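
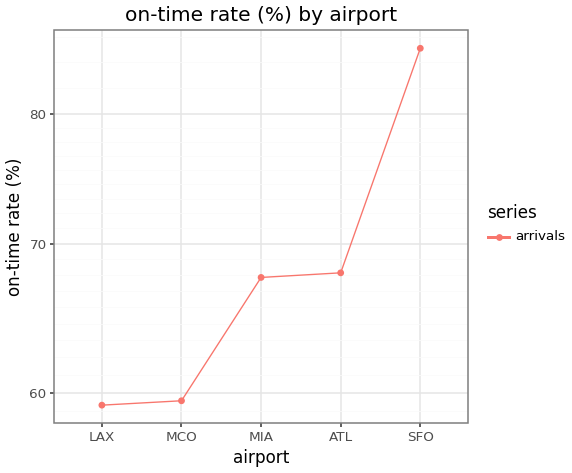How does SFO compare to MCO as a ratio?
SFO ≈ 85, MCO ≈ 60; 85/60 ≈ 1.42.

≈ 1.42×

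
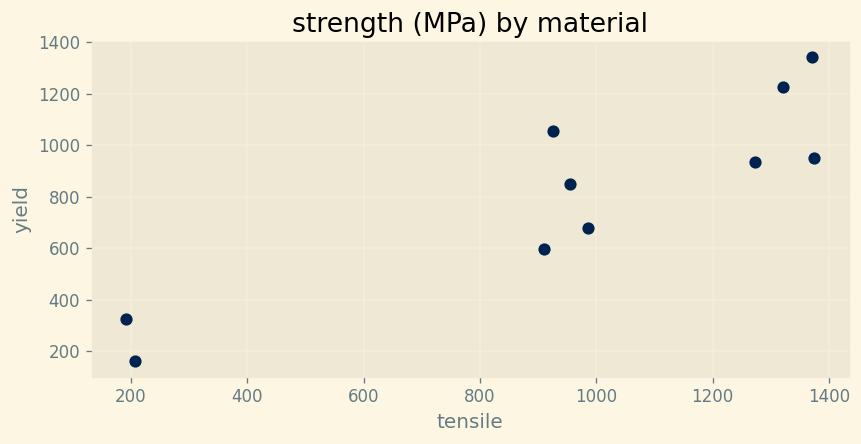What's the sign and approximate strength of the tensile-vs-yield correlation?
positive, strong

Points are positively correlated; strong (|r| ≈ 0.9).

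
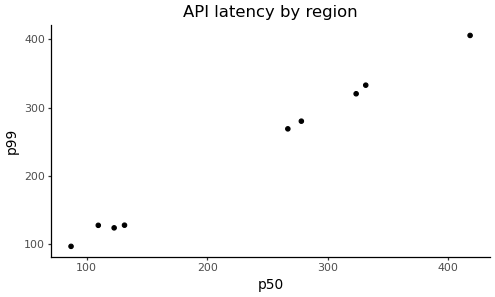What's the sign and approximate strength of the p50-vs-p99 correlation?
Points are positively correlated; strong (|r| ≈ 1.0).

positive, strong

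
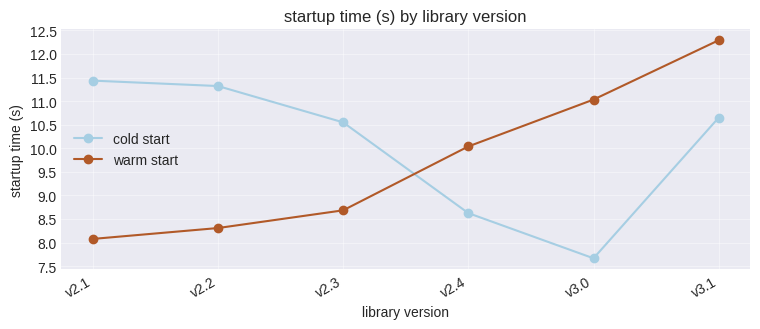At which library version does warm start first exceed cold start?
v2.3: warm start ≈ 8.5 vs cold start ≈ 10.5 (not yet); v2.4: warm start ≈ 10.0 vs cold start ≈ 8.5 (first crossover).

v2.4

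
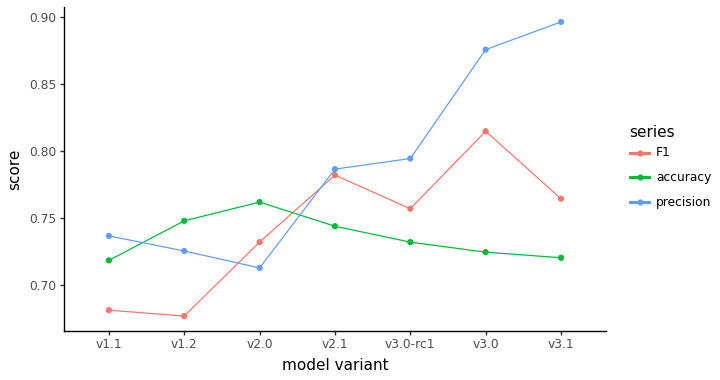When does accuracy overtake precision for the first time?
v1.2

v1.1: accuracy ≈ 0.72 vs precision ≈ 0.74 (not yet); v1.2: accuracy ≈ 0.74 vs precision ≈ 0.72 (first crossover).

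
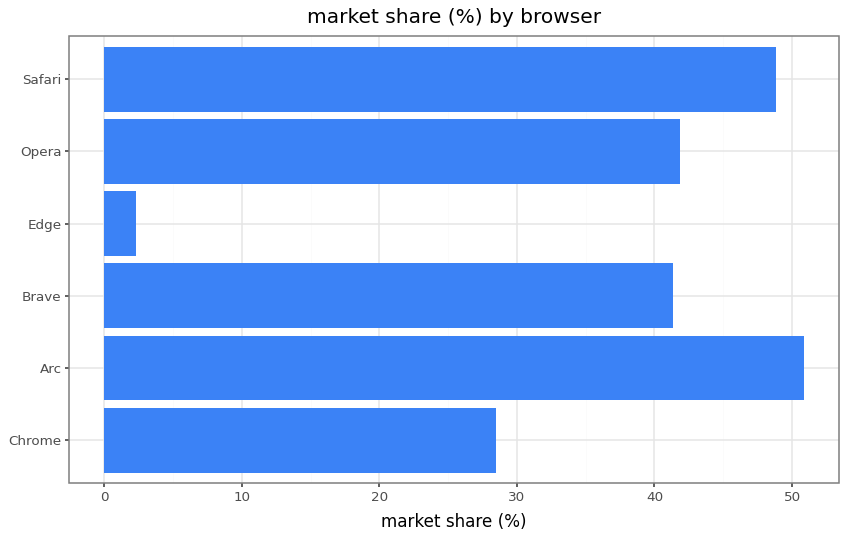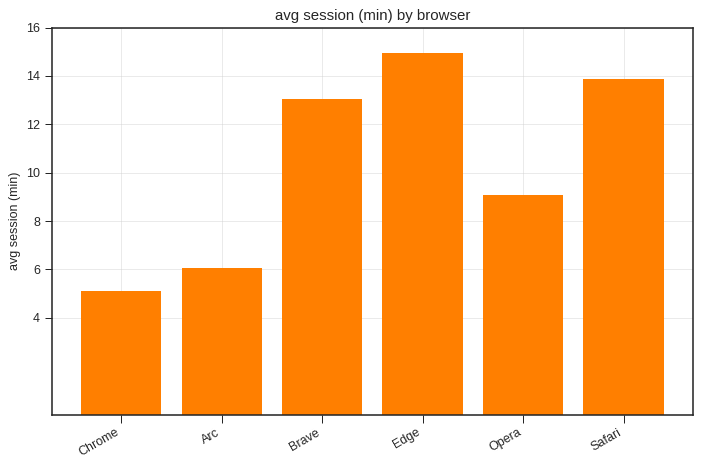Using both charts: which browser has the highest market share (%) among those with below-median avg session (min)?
Arc

Chart 2 median avg session (min) ≈ 12; below-median browsers: Chrome, Arc, Opera. Among those, Arc has the highest market share (%) (≈ 50).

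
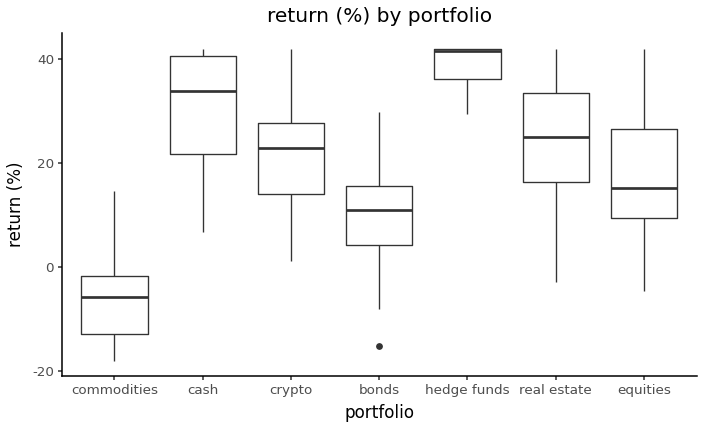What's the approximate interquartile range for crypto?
≈ 15

Q3 ≈ 30, Q1 ≈ 15; IQR ≈ 15.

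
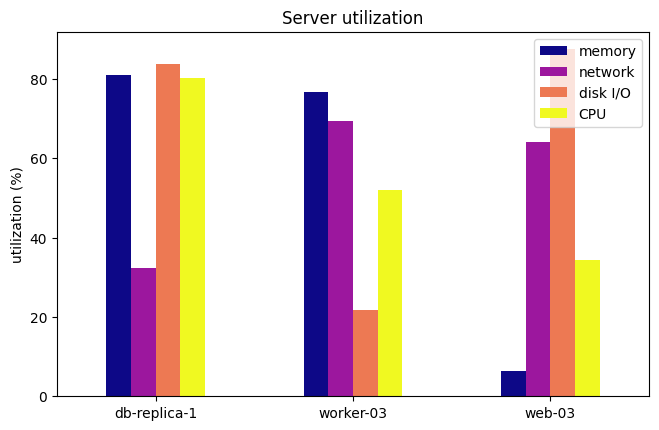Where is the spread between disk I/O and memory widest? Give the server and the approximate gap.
web-03: disk I/O ≈ 90, memory ≈ 10 → gap ≈ 80. Next-largest (worker-03) is only ≈ 60.

web-03, ≈ 80 %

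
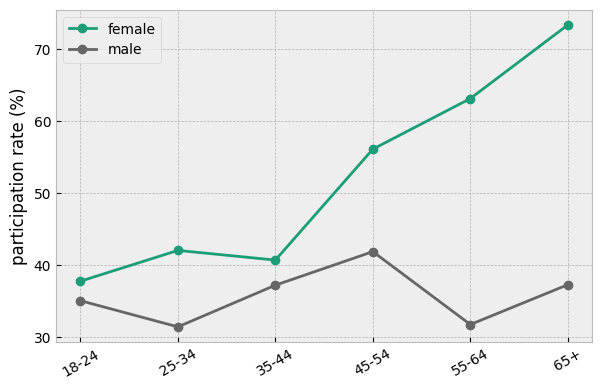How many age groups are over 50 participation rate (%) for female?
Above 50: 45-54, 55-64, 65+.

3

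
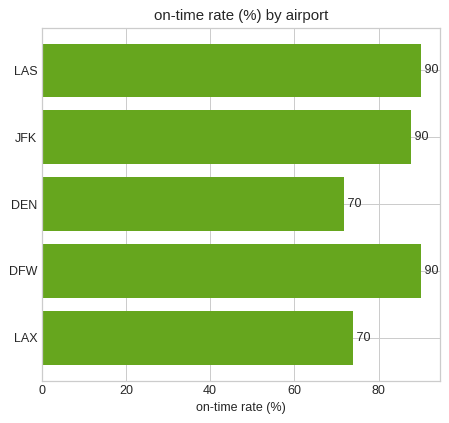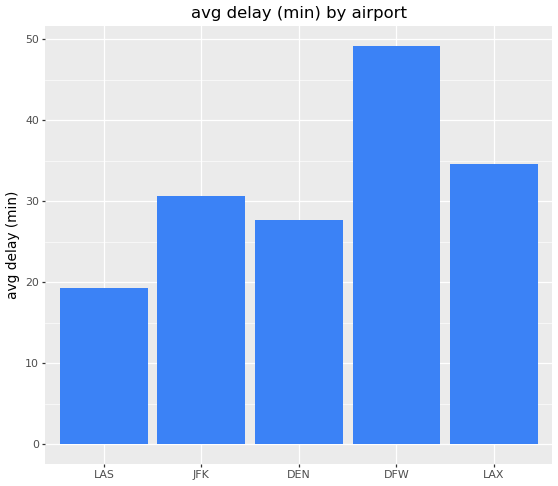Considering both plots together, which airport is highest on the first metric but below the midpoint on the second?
Chart 2 median avg delay (min) ≈ 30; below-median airports: LAS, DEN. Among those, LAS has the highest on-time rate (%) (≈ 90).

LAS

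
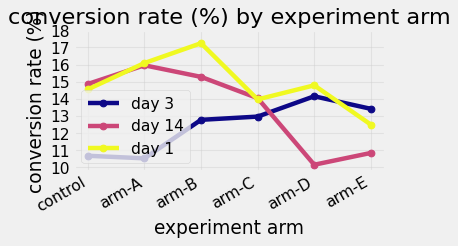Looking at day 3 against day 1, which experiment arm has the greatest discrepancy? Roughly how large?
arm-A: day 3 ≈ 11, day 1 ≈ 16 → gap ≈ 5. Next-largest (arm-B) is only ≈ 4.

arm-A, ≈ 5 %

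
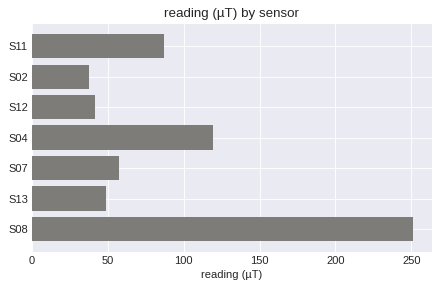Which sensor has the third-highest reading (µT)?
Top 4: S08 ≈ 250, S04 ≈ 125, S11 ≈ 75, S07 ≈ 50.

S11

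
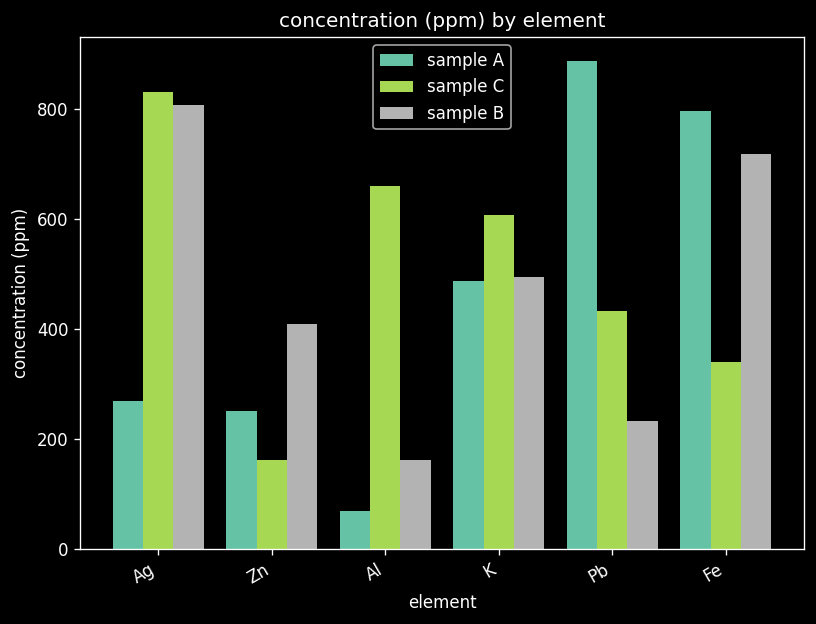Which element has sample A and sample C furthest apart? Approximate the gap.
Al, ≈ 600 ppm

Al: sample A ≈ 100, sample C ≈ 700 → gap ≈ 600. Next-largest (Ag) is only ≈ 500.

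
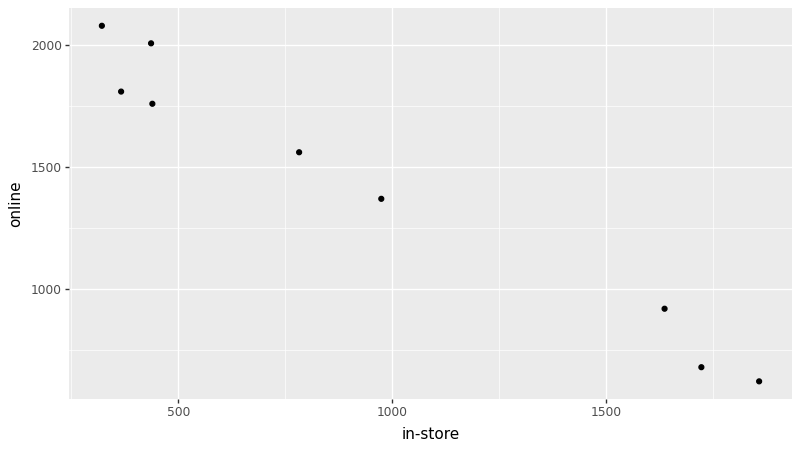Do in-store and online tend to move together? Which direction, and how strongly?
negative, strong

Points are negatively correlated; strong (|r| ≈ 1.0).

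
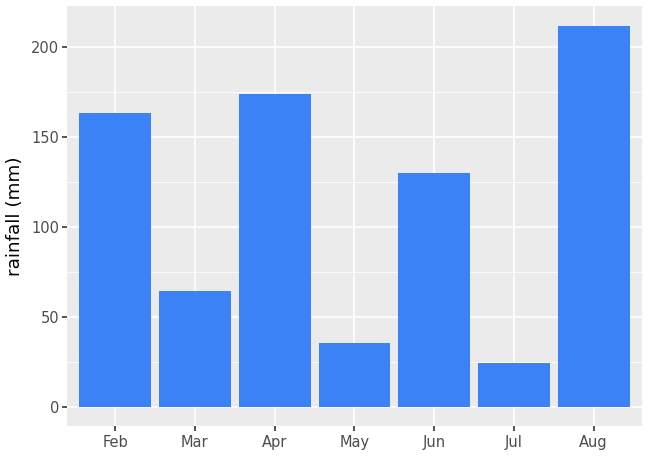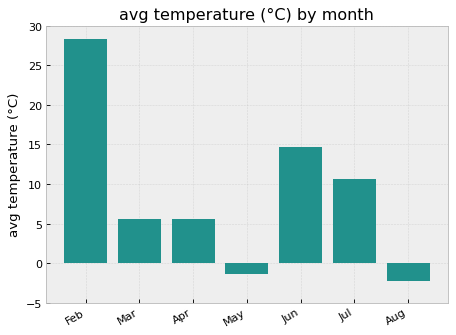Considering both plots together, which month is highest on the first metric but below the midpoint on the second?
Aug

Chart 2 median avg temperature (°C) ≈ 5; below-median months: Apr, May, Aug. Among those, Aug has the highest rainfall (mm) (≈ 220).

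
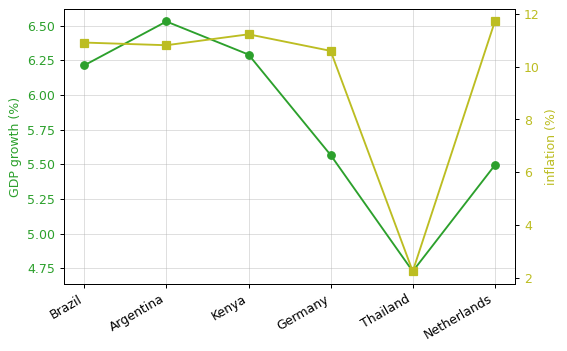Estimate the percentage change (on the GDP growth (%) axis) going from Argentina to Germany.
Argentina ≈ 6.6, Germany ≈ 5.6; (5.6 − 6.6) / 6.6 ≈ -15.2%.

≈ -15.2%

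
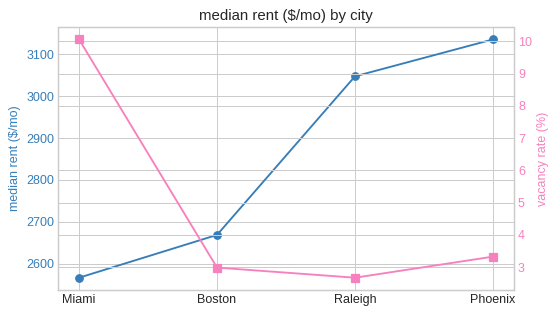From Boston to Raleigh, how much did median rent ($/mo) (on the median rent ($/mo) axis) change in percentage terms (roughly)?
≈ +15.1%

Boston ≈ 2650, Raleigh ≈ 3050; (3050 − 2650) / 2650 ≈ +15.1%.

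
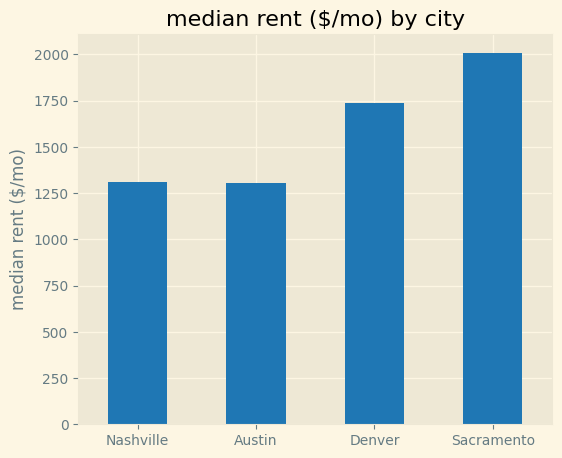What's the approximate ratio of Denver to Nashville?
≈ 1.29×

Denver ≈ 1800, Nashville ≈ 1400; 1800/1400 ≈ 1.29.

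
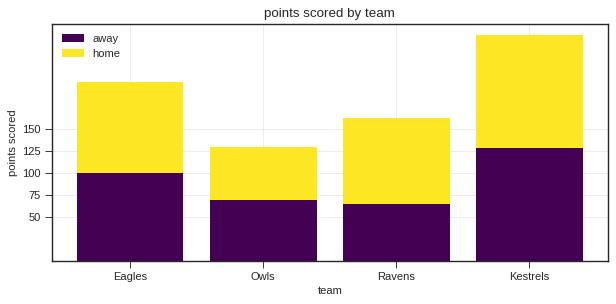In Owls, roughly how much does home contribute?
≈ 50

home top ≈ 125, bottom ≈ 75; segment ≈ 50.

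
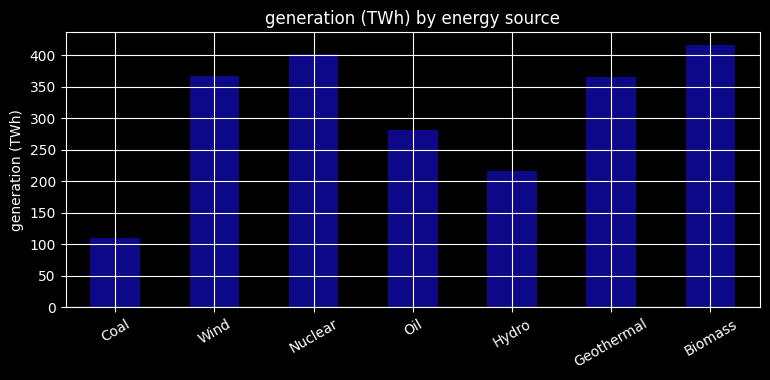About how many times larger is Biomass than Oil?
Biomass ≈ 400, Oil ≈ 300; 400/300 ≈ 1.33.

≈ 1.33×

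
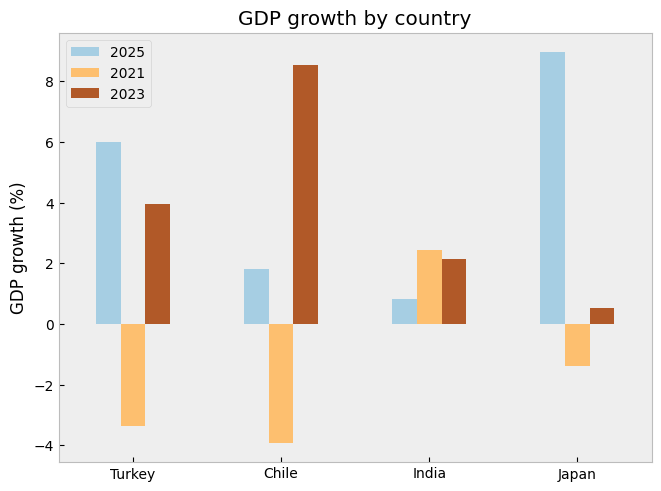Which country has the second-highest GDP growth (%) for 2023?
Turkey

Top 3 for 2023: Chile ≈ 8, Turkey ≈ 4, India ≈ 2.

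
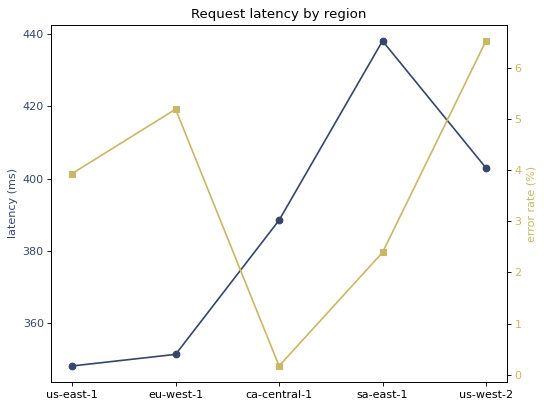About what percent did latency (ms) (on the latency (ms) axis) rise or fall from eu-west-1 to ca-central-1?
≈ +11.4%

eu-west-1 ≈ 350, ca-central-1 ≈ 390; (390 − 350) / 350 ≈ +11.4%.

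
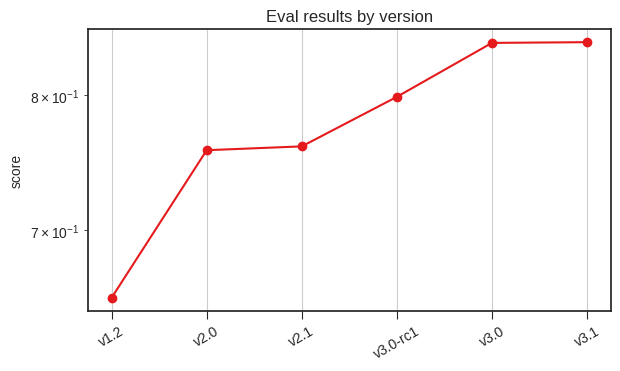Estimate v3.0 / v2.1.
≈ 1.11×

v3.0 ≈ 0.84, v2.1 ≈ 0.76; 0.84/0.76 ≈ 1.11.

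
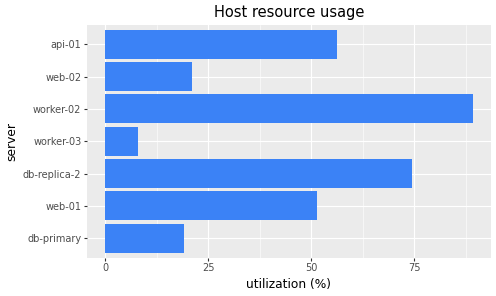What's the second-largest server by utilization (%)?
db-replica-2

Top 3: worker-02 ≈ 90, db-replica-2 ≈ 70, api-01 ≈ 60.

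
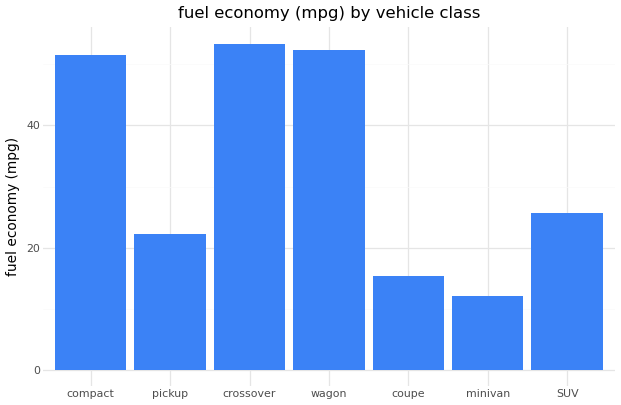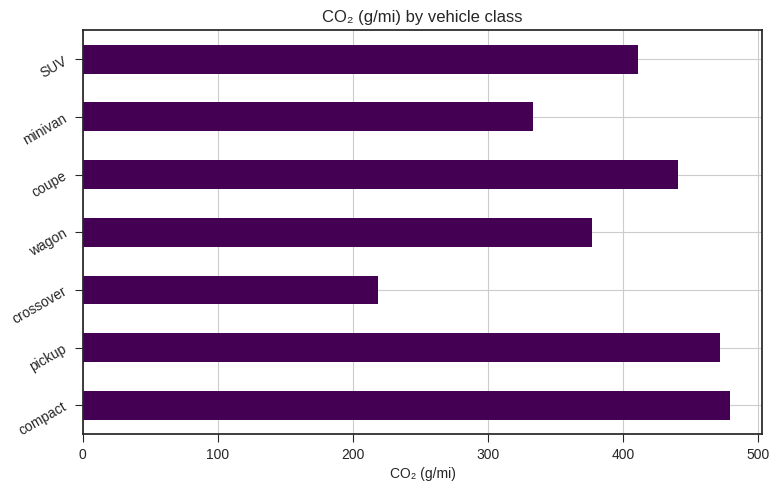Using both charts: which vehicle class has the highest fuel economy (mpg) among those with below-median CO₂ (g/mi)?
Chart 2 median CO₂ (g/mi) ≈ 400; below-median vehicle classes: crossover, wagon, minivan. Among those, crossover has the highest fuel economy (mpg) (≈ 55).

crossover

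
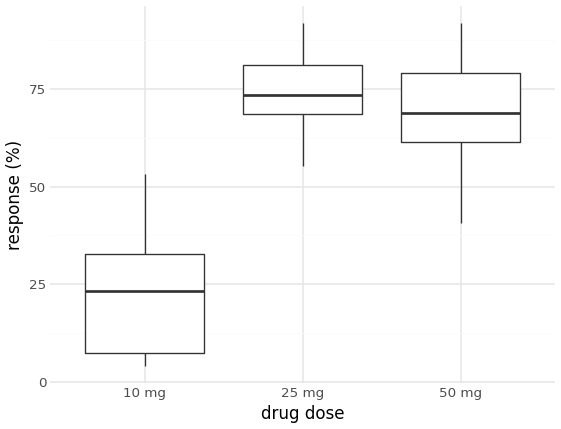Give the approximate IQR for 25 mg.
≈ 10

Q3 ≈ 80, Q1 ≈ 70; IQR ≈ 10.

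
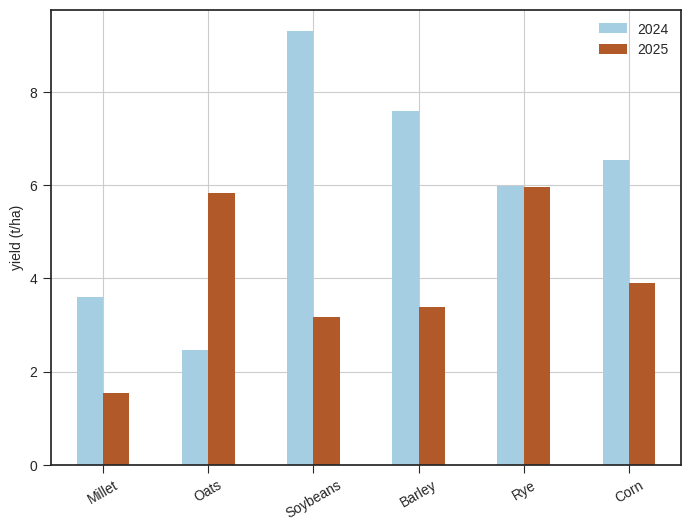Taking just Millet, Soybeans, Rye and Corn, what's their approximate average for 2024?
(4 + 9 + 6 + 7) / 4 ≈ 6.

≈ 6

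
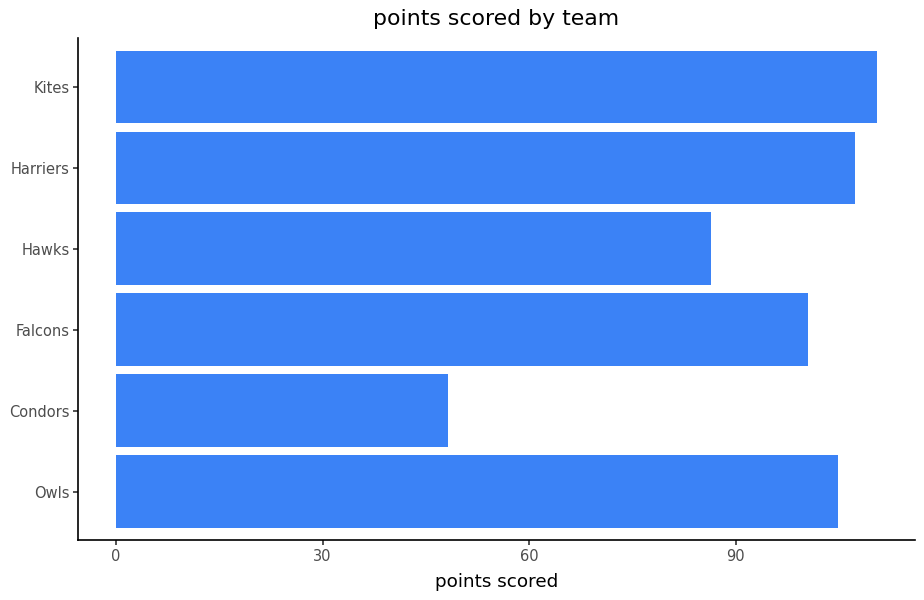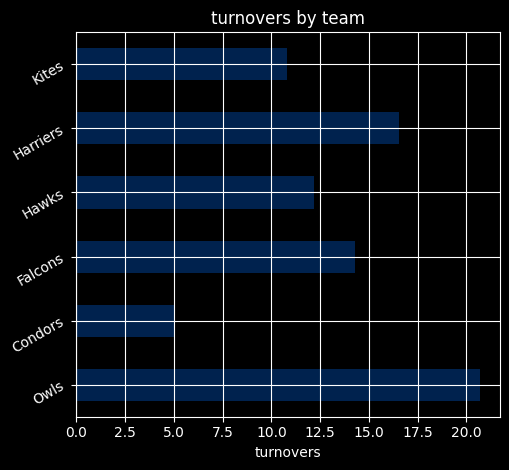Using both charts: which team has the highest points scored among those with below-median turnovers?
Kites

Chart 2 median turnovers ≈ 14; below-median teams: Condors, Hawks, Kites. Among those, Kites has the highest points scored (≈ 120).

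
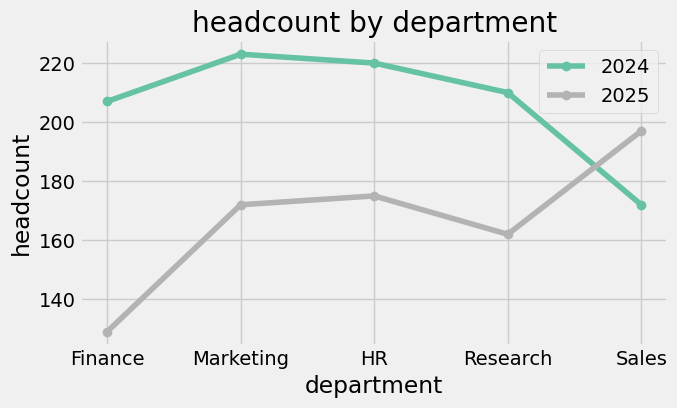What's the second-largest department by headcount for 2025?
Top 3 for 2025: Sales ≈ 200, HR ≈ 180, Marketing ≈ 170.

HR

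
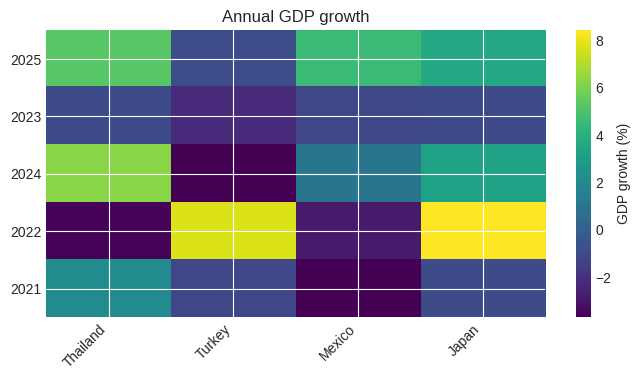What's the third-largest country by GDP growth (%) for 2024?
Mexico

Top 4 for 2024: Thailand ≈ 6, Japan ≈ 4, Mexico ≈ 0, Turkey ≈ -4.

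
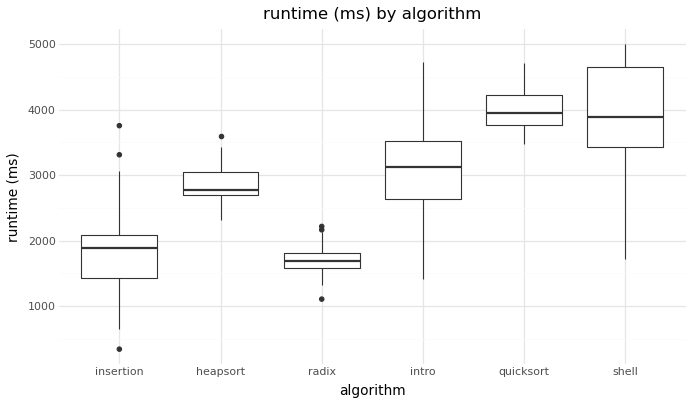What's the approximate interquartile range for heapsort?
≈ 400

Q3 ≈ 3000, Q1 ≈ 2600; IQR ≈ 400.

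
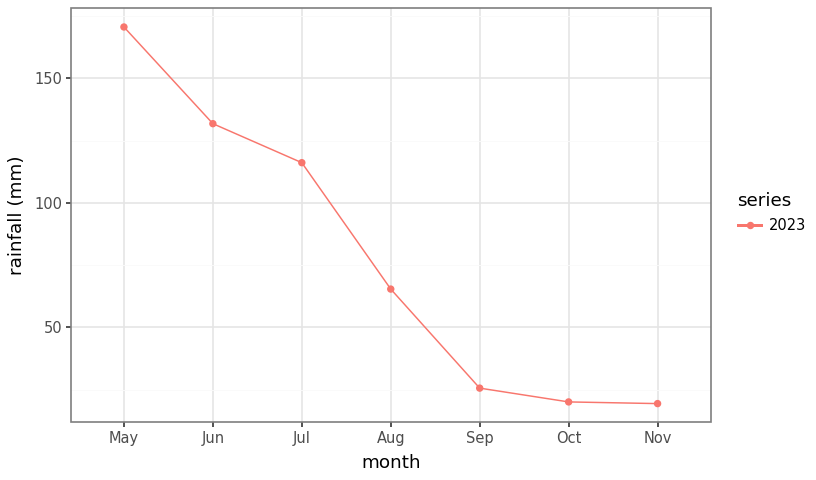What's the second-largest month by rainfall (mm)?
Jun

Top 3: May ≈ 180, Jun ≈ 140, Jul ≈ 120.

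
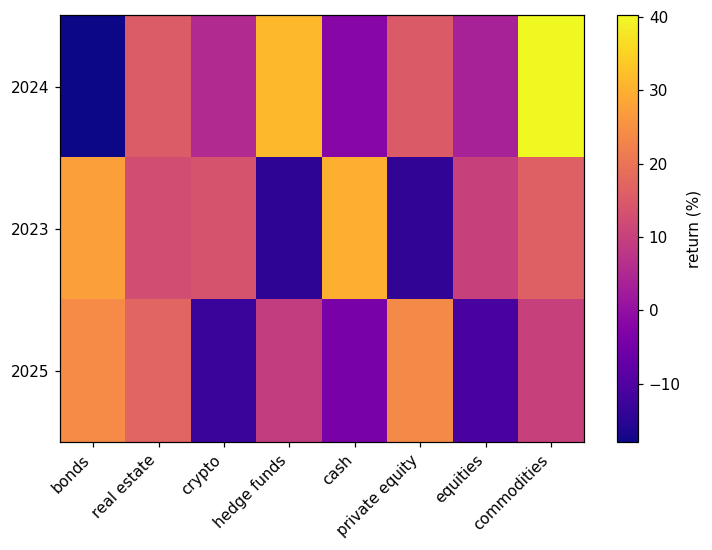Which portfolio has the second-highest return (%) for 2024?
hedge funds

Top 3 for 2024: commodities ≈ 40, hedge funds ≈ 30, real estate ≈ 15.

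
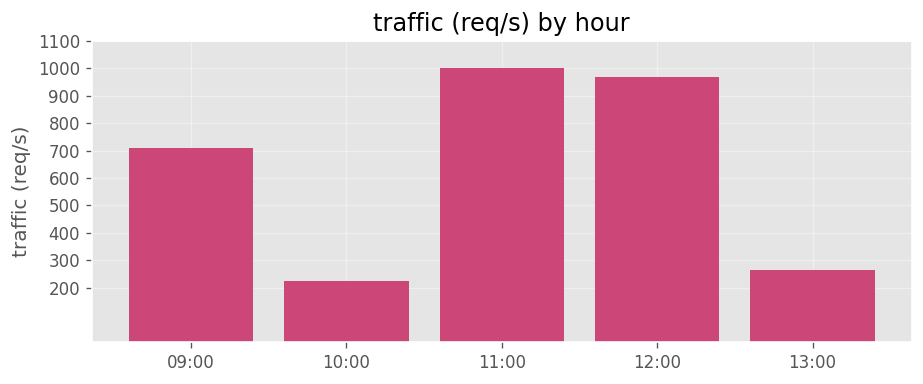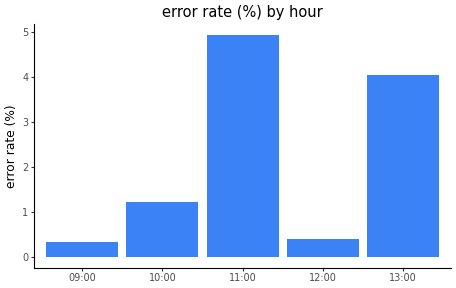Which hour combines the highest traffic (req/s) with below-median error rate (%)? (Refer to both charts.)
Chart 2 median error rate (%) ≈ 1; below-median hours: 09:00, 12:00. Among those, 12:00 has the highest traffic (req/s) (≈ 1000).

12:00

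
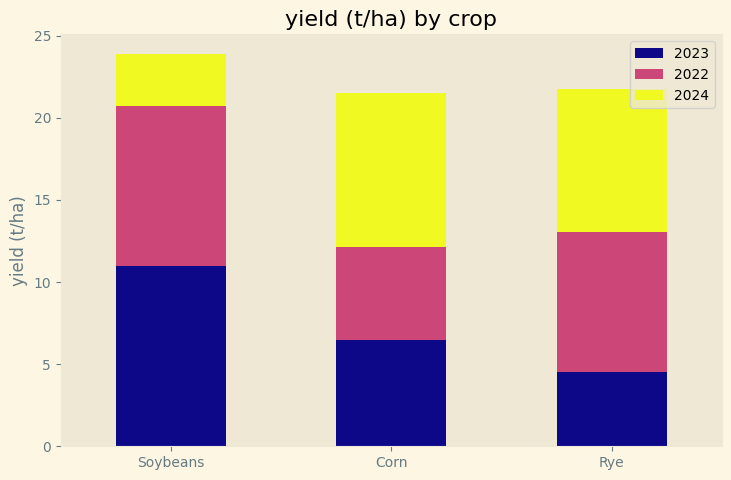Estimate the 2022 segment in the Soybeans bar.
≈ 10

2022 top ≈ 20, bottom ≈ 10; segment ≈ 10.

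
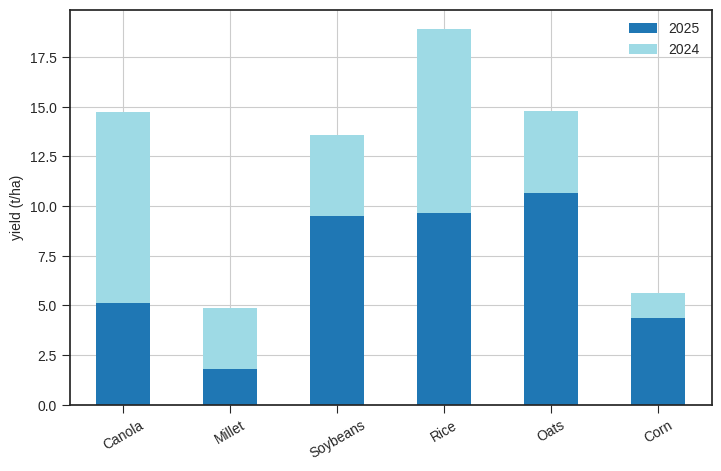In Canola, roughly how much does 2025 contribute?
≈ 6

2025 top ≈ 6, bottom ≈ 0; segment ≈ 6.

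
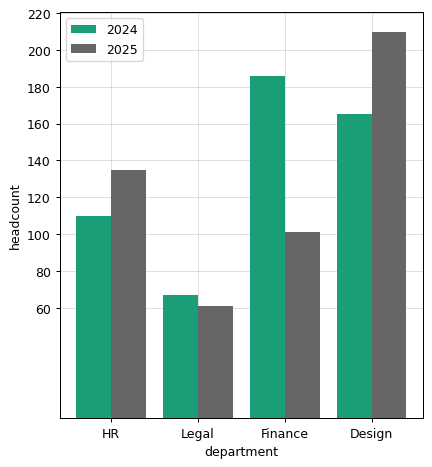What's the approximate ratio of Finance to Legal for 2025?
≈ 1.67×

Finance ≈ 100, Legal ≈ 60; 100/60 ≈ 1.67.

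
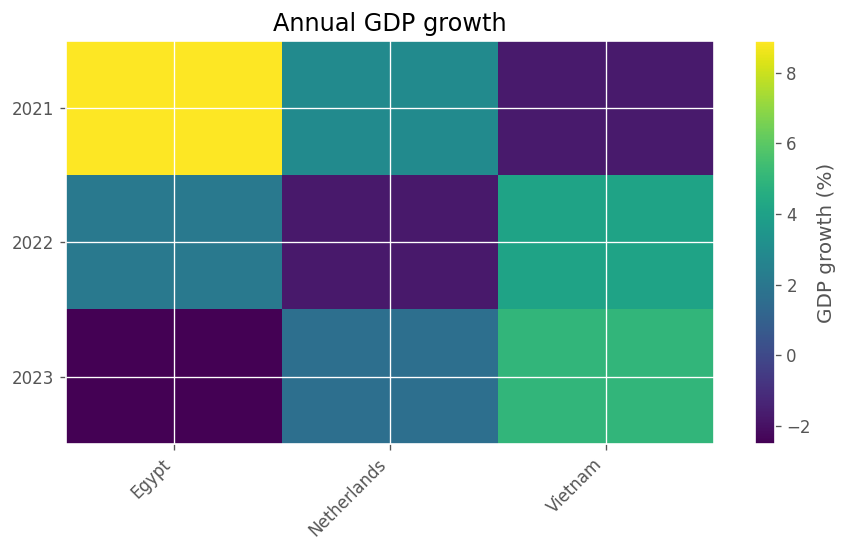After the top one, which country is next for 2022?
Top 3 for 2022: Vietnam ≈ 4, Egypt ≈ 2, Netherlands ≈ -2.

Egypt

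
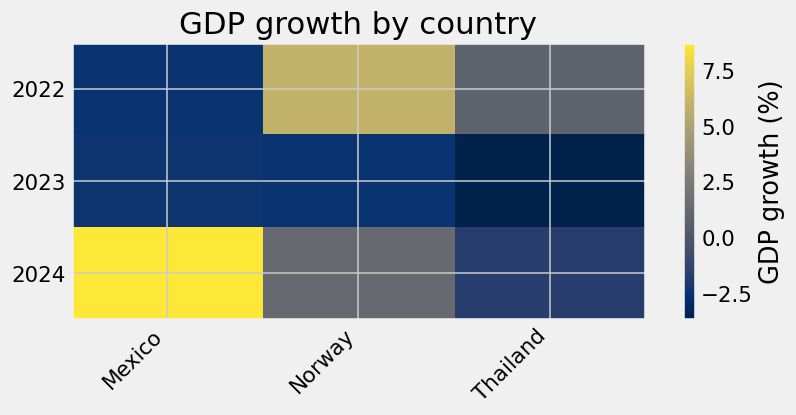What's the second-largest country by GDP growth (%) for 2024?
Top 3 for 2024: Mexico ≈ 8, Norway ≈ 2, Thailand ≈ -2.

Norway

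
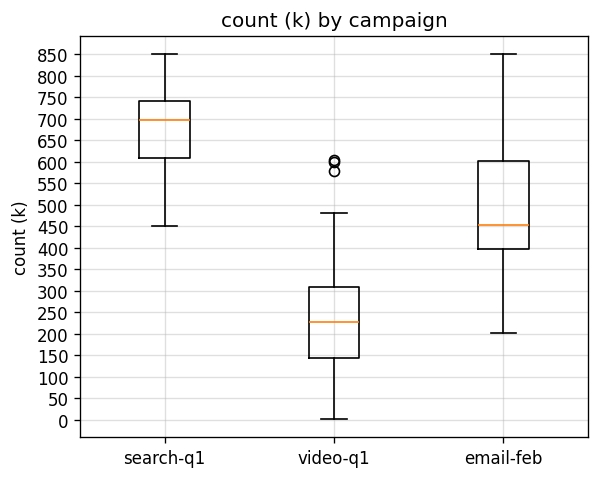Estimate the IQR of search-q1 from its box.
≈ 150

Q3 ≈ 750, Q1 ≈ 600; IQR ≈ 150.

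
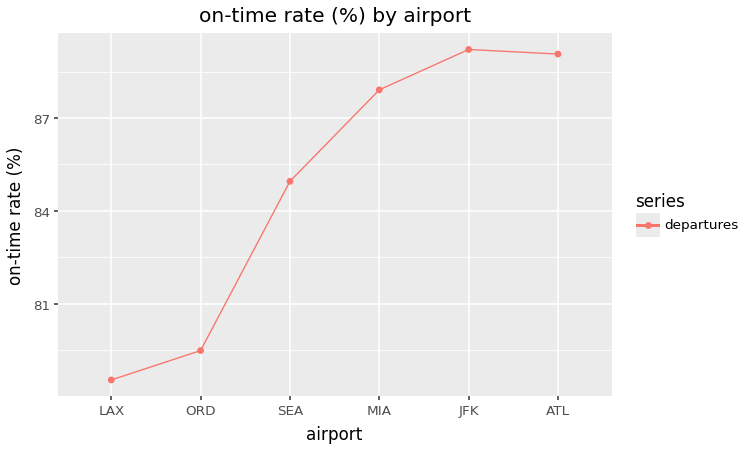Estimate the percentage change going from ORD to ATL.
ORD ≈ 79, ATL ≈ 89; (89 − 79) / 79 ≈ +12.7%.

≈ +12.7%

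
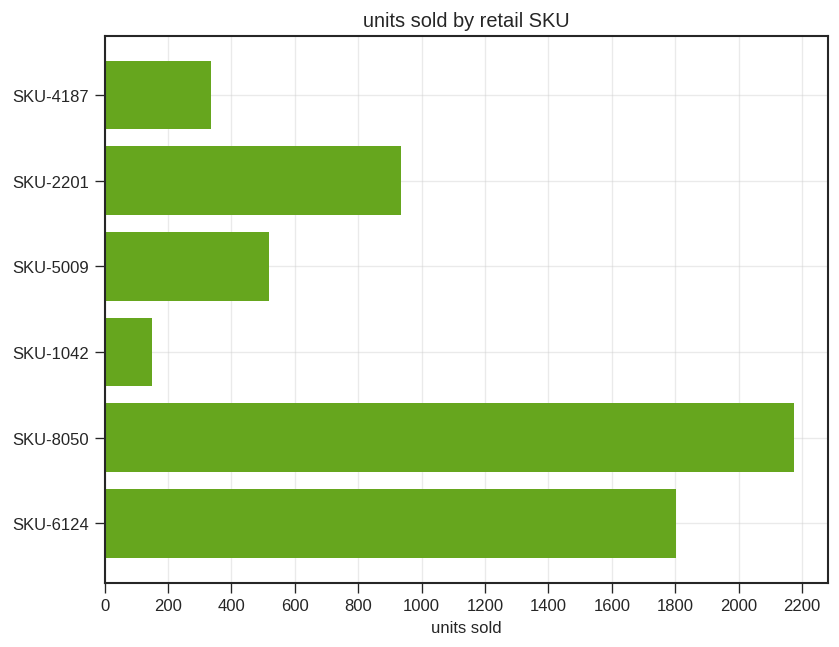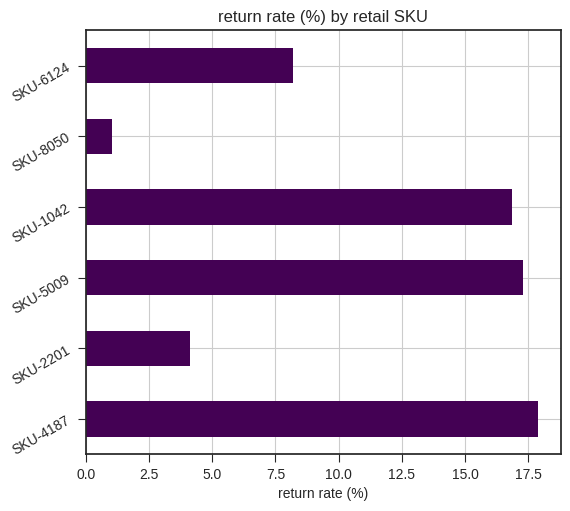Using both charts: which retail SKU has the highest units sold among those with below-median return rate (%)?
SKU-8050

Chart 2 median return rate (%) ≈ 12; below-median retail SKUs: SKU-2201, SKU-8050, SKU-6124. Among those, SKU-8050 has the highest units sold (≈ 2200).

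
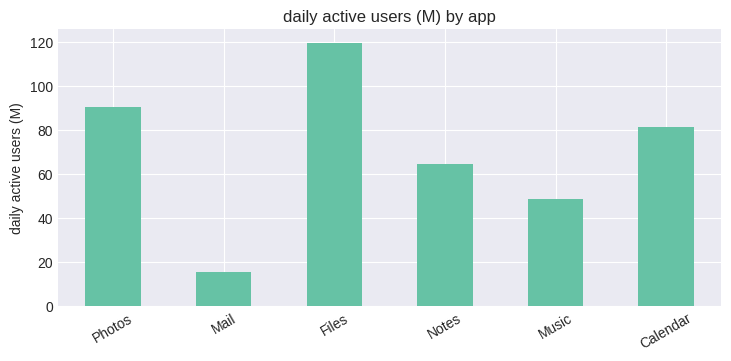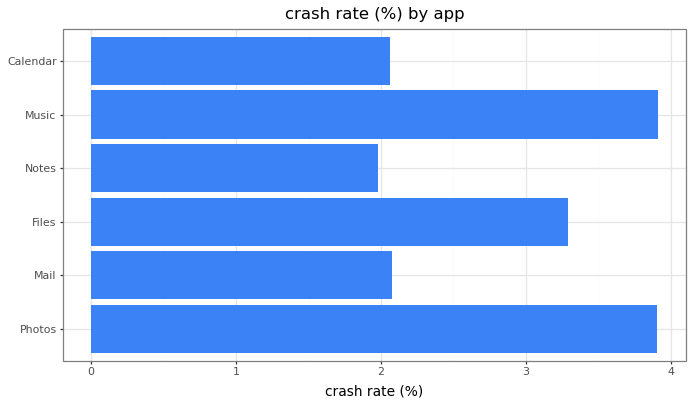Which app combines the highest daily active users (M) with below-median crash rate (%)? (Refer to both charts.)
Chart 2 median crash rate (%) ≈ 2.5; below-median apps: Mail, Notes, Calendar. Among those, Calendar has the highest daily active users (M) (≈ 80).

Calendar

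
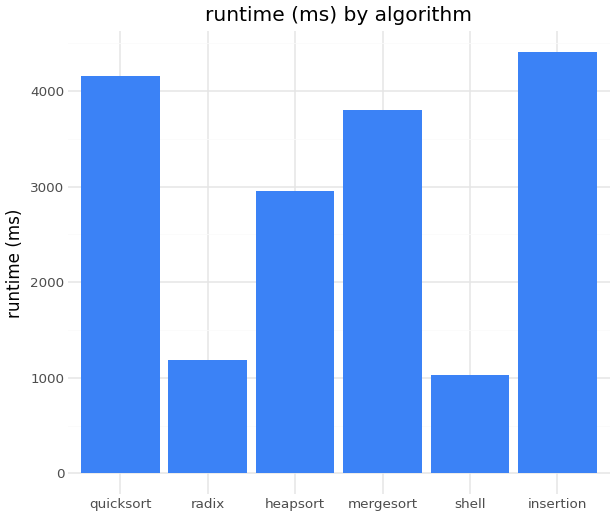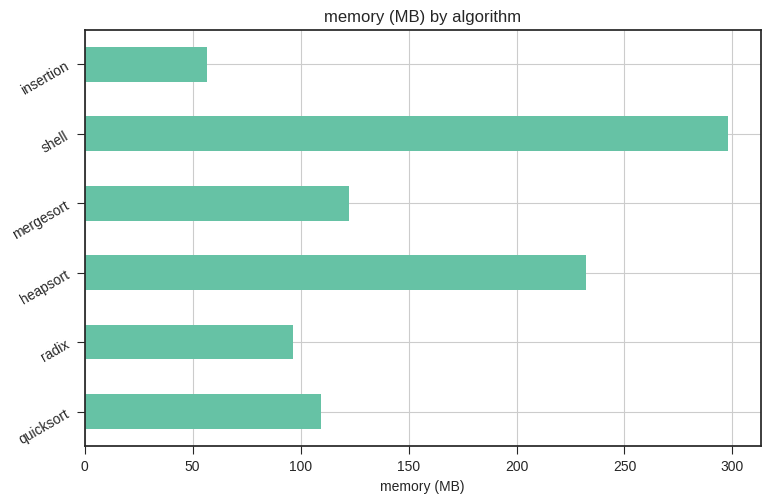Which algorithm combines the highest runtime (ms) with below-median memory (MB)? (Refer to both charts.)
insertion

Chart 2 median memory (MB) ≈ 100; below-median algorithms: quicksort, radix, insertion. Among those, insertion has the highest runtime (ms) (≈ 4500).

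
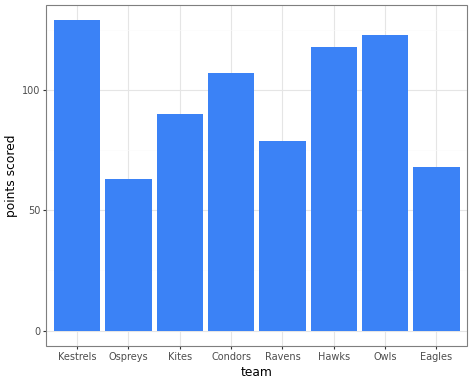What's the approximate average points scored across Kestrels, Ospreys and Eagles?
≈ 80

(120 + 60 + 60) / 3 ≈ 80.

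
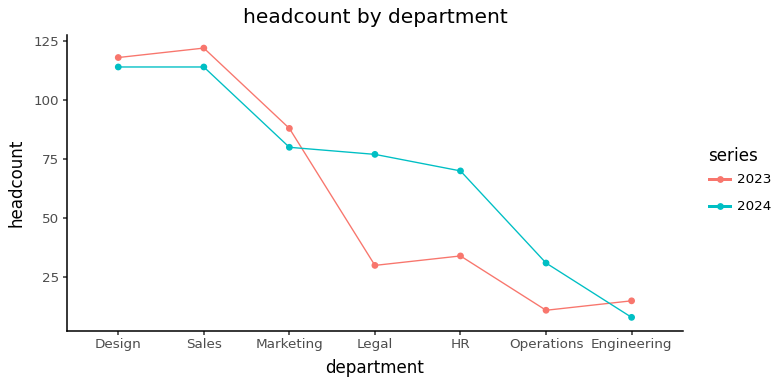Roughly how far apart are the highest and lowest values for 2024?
≈ 100

Max Design ≈ 110, min Engineering ≈ 10; range ≈ 100.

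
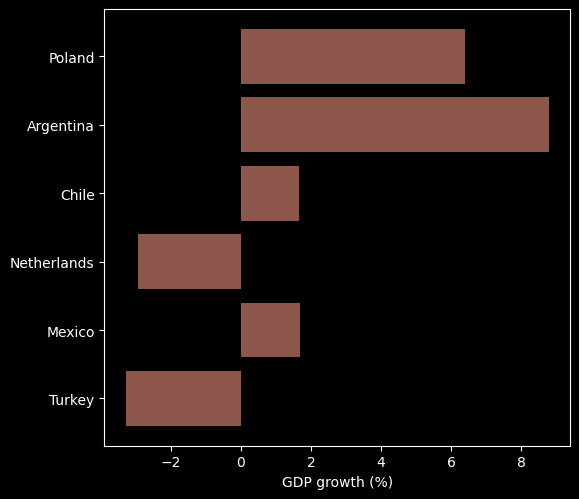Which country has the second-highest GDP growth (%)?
Top 3: Argentina ≈ 8, Poland ≈ 6, Mexico ≈ 2.

Poland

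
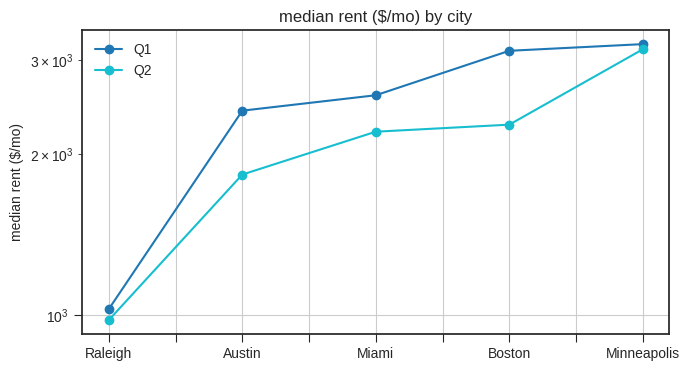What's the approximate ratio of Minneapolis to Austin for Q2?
Minneapolis ≈ 3200, Austin ≈ 1800; 3200/1800 ≈ 1.78.

≈ 1.78×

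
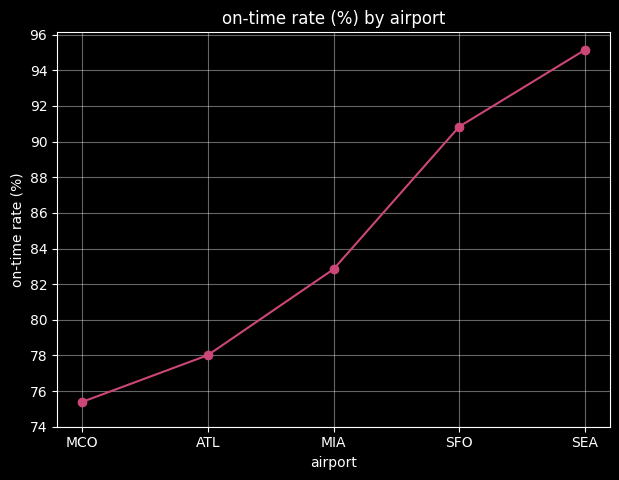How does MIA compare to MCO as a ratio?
≈ 1.08×

MIA ≈ 82, MCO ≈ 76; 82/76 ≈ 1.08.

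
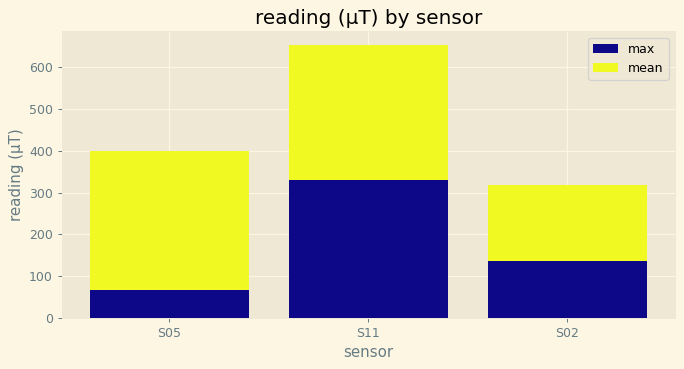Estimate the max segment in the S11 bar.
≈ 300

max top ≈ 300, bottom ≈ 0; segment ≈ 300.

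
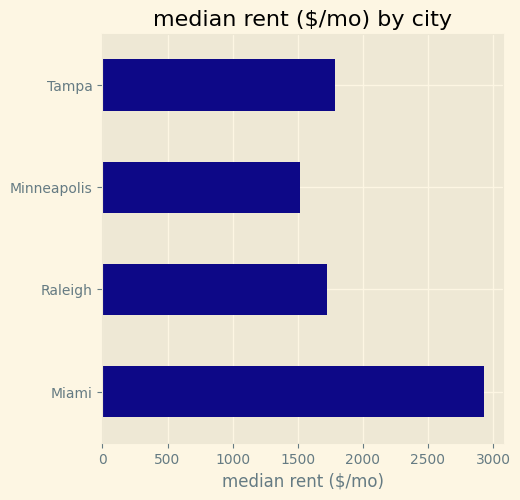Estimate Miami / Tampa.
≈ 1.5×

Miami ≈ 3000, Tampa ≈ 2000; 3000/2000 ≈ 1.5.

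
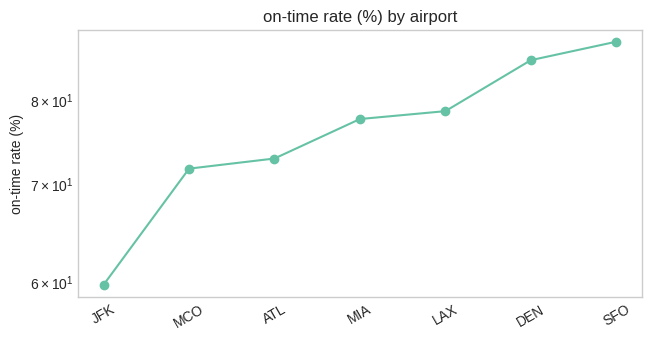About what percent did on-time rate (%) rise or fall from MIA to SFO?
MIA ≈ 80, SFO ≈ 90; (90 − 80) / 80 ≈ +12.5%.

≈ +12.5%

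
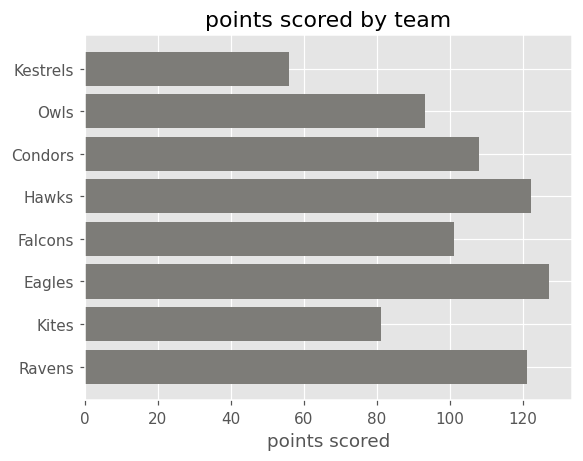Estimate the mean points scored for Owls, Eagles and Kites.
≈ 100

(100 + 120 + 80) / 3 ≈ 100.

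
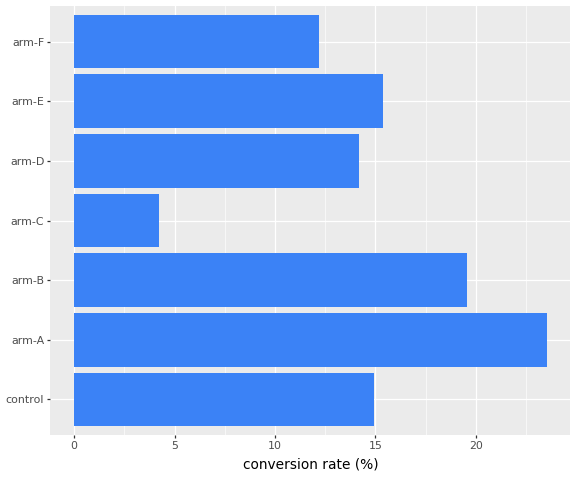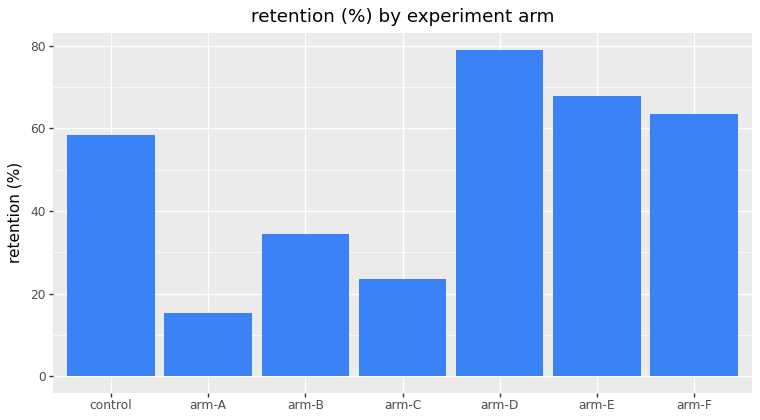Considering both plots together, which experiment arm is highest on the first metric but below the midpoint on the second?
arm-A

Chart 2 median retention (%) ≈ 60; below-median experiment arms: arm-A, arm-B, arm-C. Among those, arm-A has the highest conversion rate (%) (≈ 25).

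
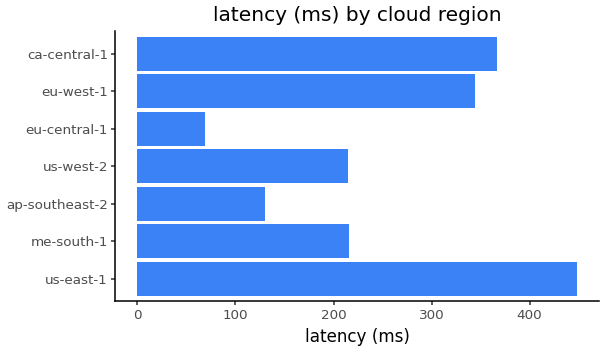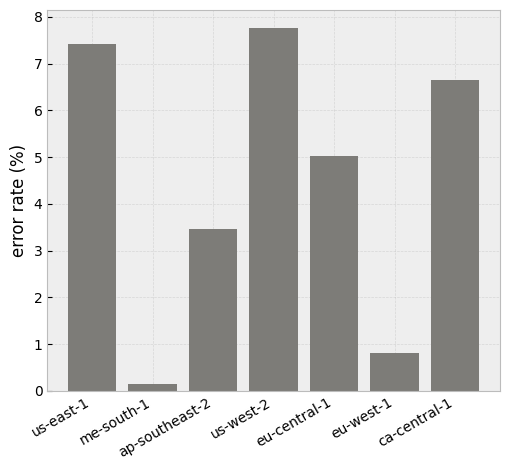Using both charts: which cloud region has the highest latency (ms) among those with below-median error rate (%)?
Chart 2 median error rate (%) ≈ 5; below-median cloud regions: me-south-1, ap-southeast-2, eu-west-1. Among those, eu-west-1 has the highest latency (ms) (≈ 350).

eu-west-1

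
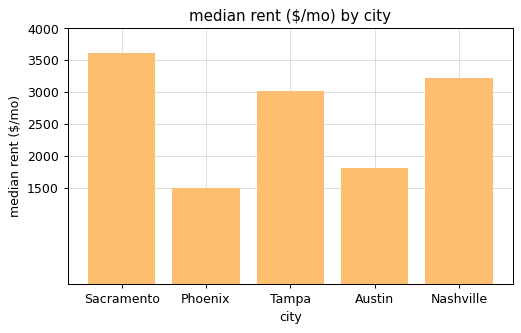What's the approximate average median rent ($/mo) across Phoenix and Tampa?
(1500 + 3000) / 2 ≈ 2250.

≈ 2250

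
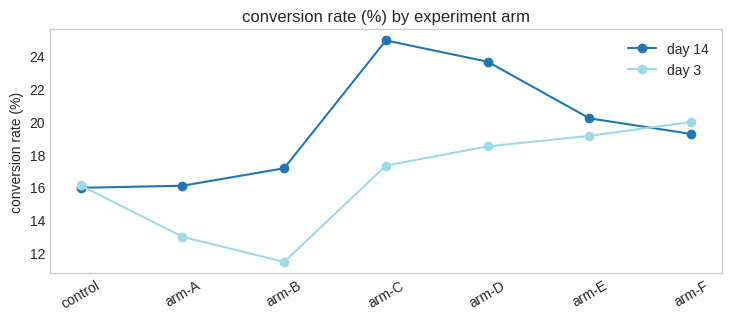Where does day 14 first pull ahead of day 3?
control: day 14 ≈ 16 vs day 3 ≈ 16 (not yet); arm-A: day 14 ≈ 16 vs day 3 ≈ 12 (first crossover).

arm-A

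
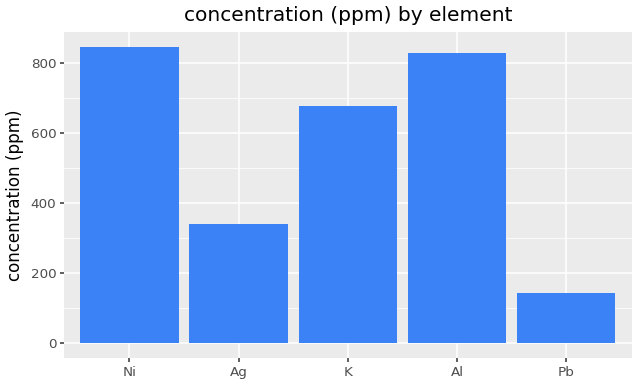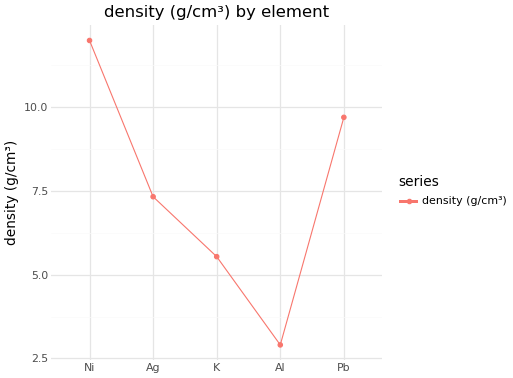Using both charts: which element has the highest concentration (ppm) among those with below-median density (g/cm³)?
Al

Chart 2 median density (g/cm³) ≈ 8; below-median elements: K, Al. Among those, Al has the highest concentration (ppm) (≈ 800).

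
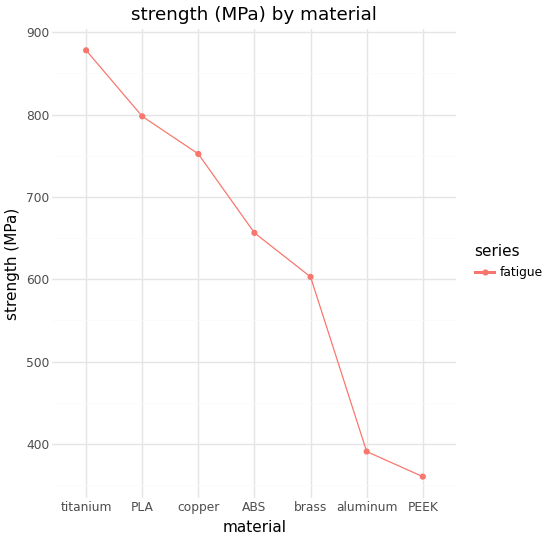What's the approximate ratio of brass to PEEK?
brass ≈ 600, PEEK ≈ 350; 600/350 ≈ 1.71.

≈ 1.71×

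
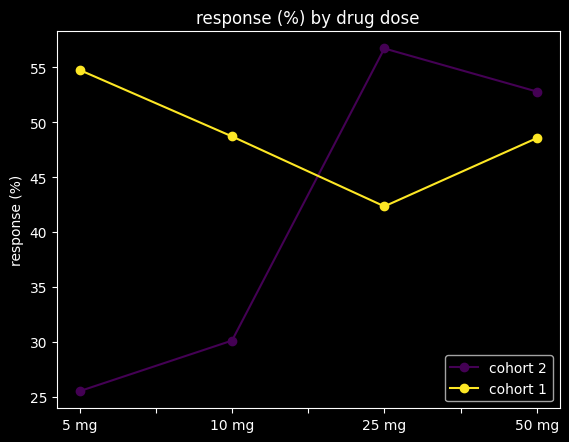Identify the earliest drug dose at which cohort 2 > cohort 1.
25 mg

10 mg: cohort 2 ≈ 30 vs cohort 1 ≈ 50 (not yet); 25 mg: cohort 2 ≈ 55 vs cohort 1 ≈ 40 (first crossover).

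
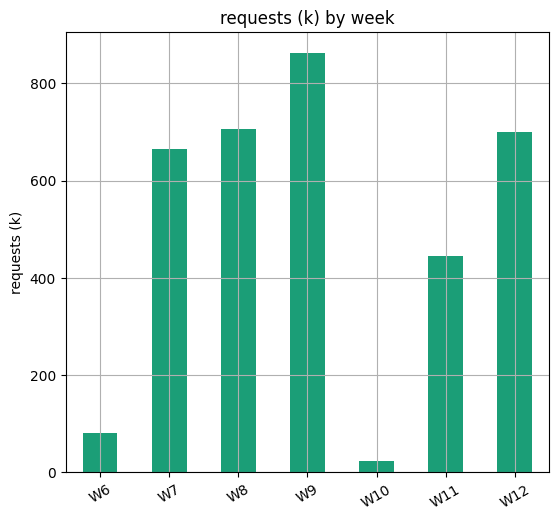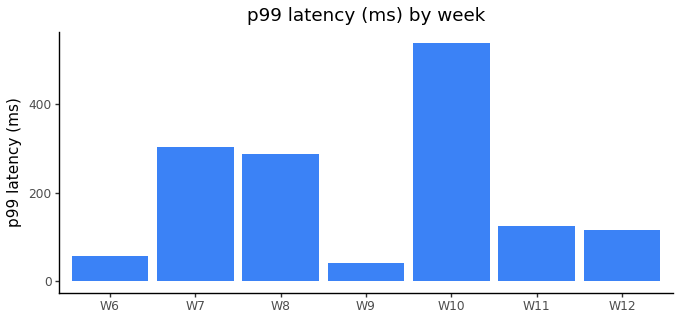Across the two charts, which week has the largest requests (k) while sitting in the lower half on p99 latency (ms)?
Chart 2 median p99 latency (ms) ≈ 100; below-median weeks: W6, W9, W12. Among those, W9 has the highest requests (k) (≈ 900).

W9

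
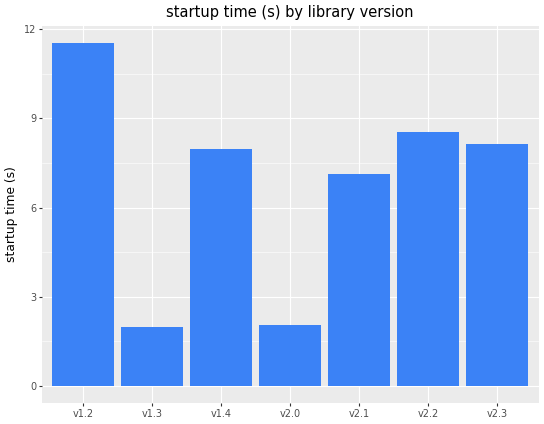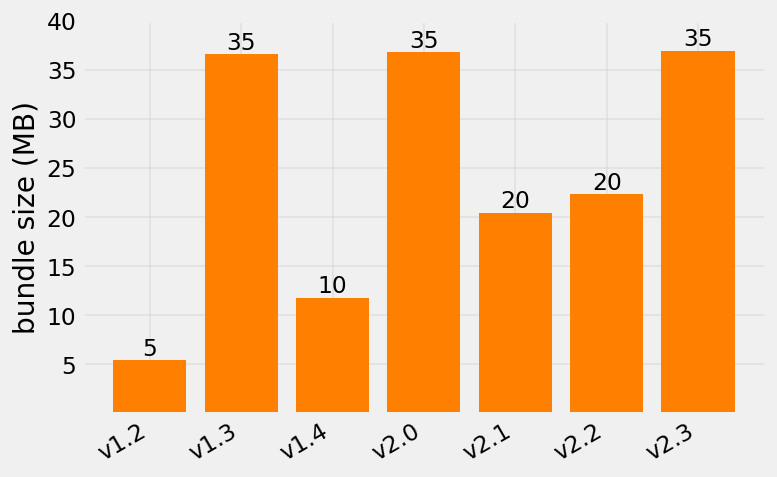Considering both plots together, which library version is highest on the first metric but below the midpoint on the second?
v1.2

Chart 2 median bundle size (MB) ≈ 20; below-median library versions: v1.2, v1.4, v2.1. Among those, v1.2 has the highest startup time (s) (≈ 12).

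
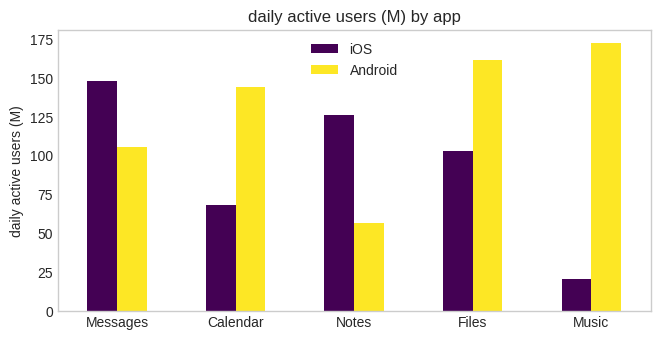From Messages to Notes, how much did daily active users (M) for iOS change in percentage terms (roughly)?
≈ -14.3%

Messages ≈ 140, Notes ≈ 120; (120 − 140) / 140 ≈ -14.3%.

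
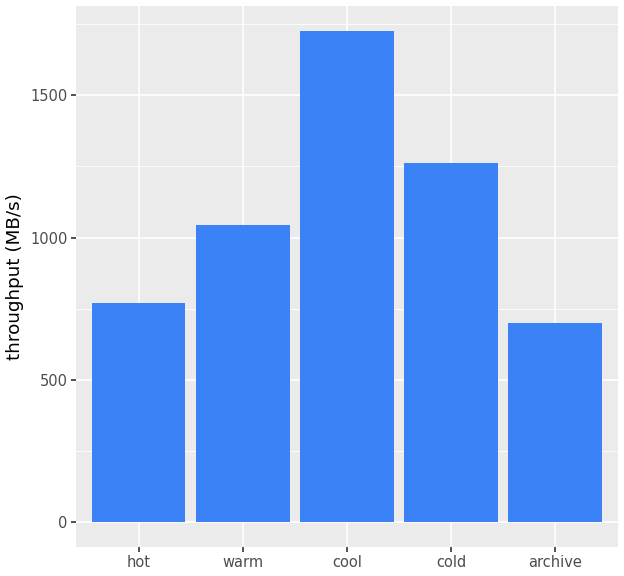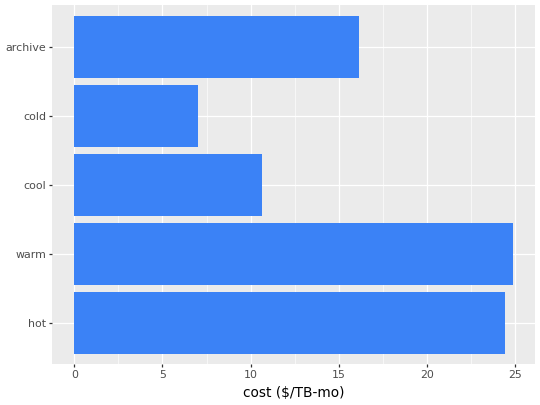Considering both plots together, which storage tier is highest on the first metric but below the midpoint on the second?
cool

Chart 2 median cost ($/TB-mo) ≈ 15; below-median storage tiers: cool, cold. Among those, cool has the highest throughput (MB/s) (≈ 1800).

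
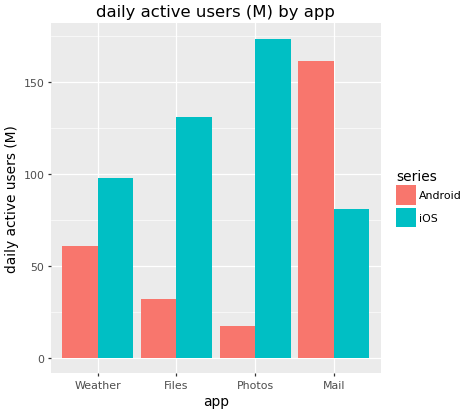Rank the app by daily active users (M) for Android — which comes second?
Top 3 for Android: Mail ≈ 160, Weather ≈ 60, Files ≈ 40.

Weather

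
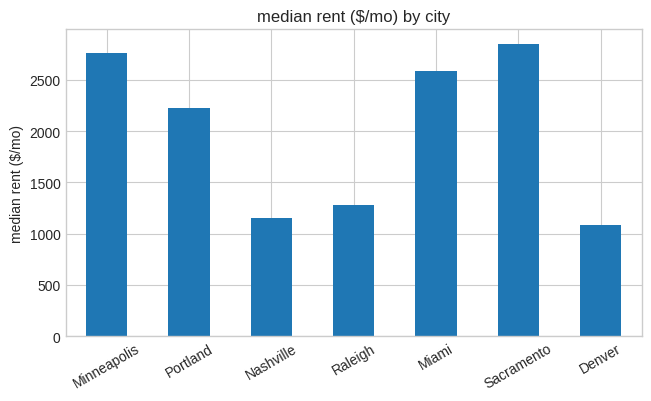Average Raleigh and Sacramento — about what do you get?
(1500 + 3000) / 2 ≈ 2250.

≈ 2250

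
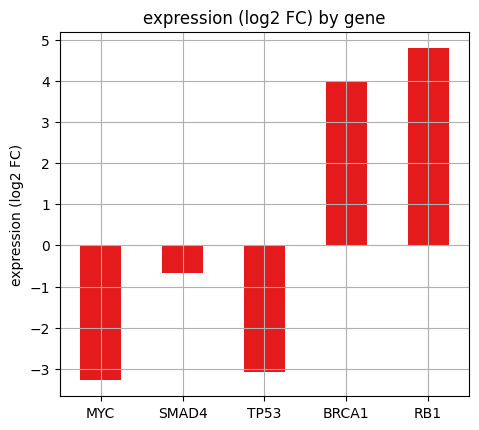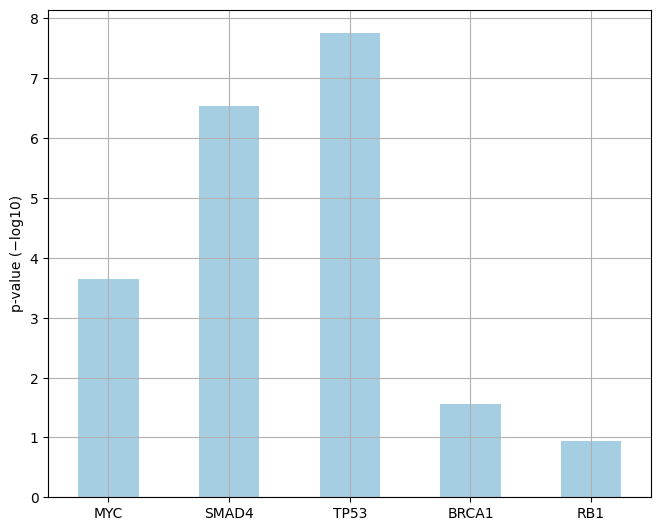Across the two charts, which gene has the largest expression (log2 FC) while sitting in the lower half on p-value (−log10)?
RB1

Chart 2 median p-value (−log10) ≈ 4; below-median genes: BRCA1, RB1. Among those, RB1 has the highest expression (log2 FC) (≈ 5).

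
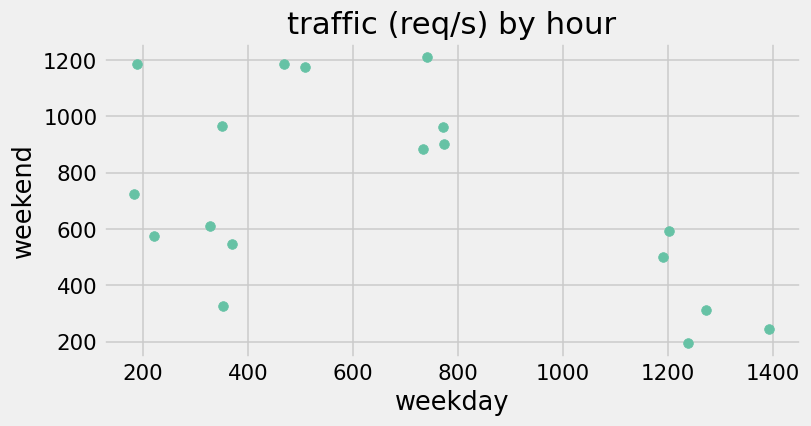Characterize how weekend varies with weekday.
negative, moderate

Points are negatively correlated; moderate (|r| ≈ 0.5).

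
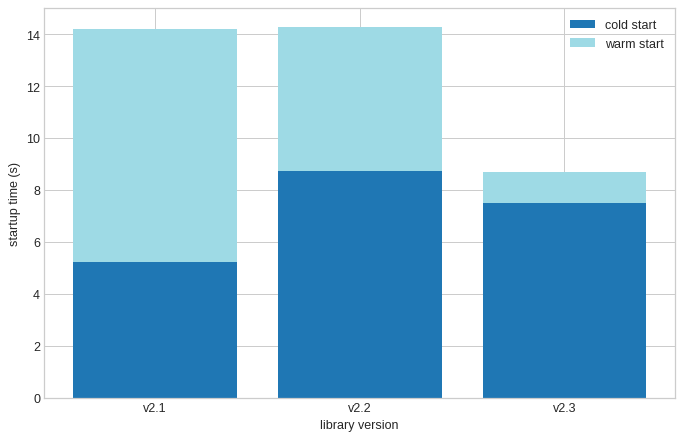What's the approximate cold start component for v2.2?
cold start top ≈ 8, bottom ≈ 0; segment ≈ 8.

≈ 8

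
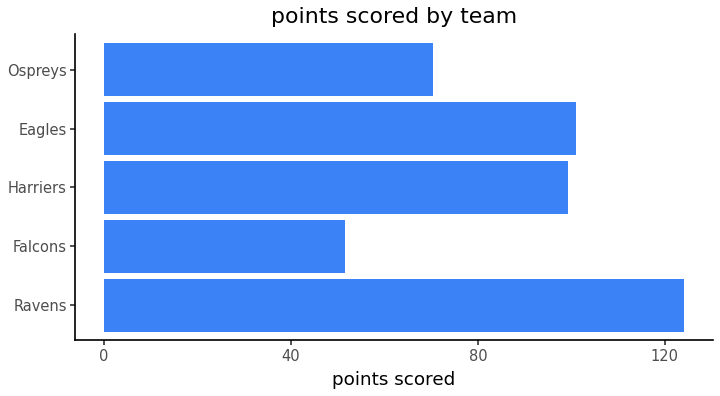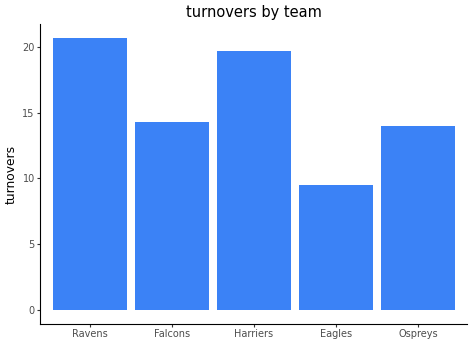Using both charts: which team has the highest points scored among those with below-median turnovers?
Eagles

Chart 2 median turnovers ≈ 14; below-median teams: Eagles, Ospreys. Among those, Eagles has the highest points scored (≈ 100).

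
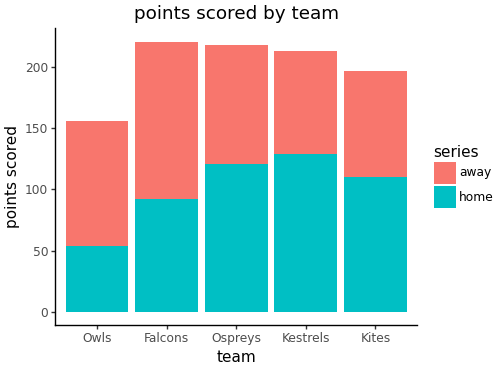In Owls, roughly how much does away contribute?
≈ 100

away top ≈ 160, bottom ≈ 60; segment ≈ 100.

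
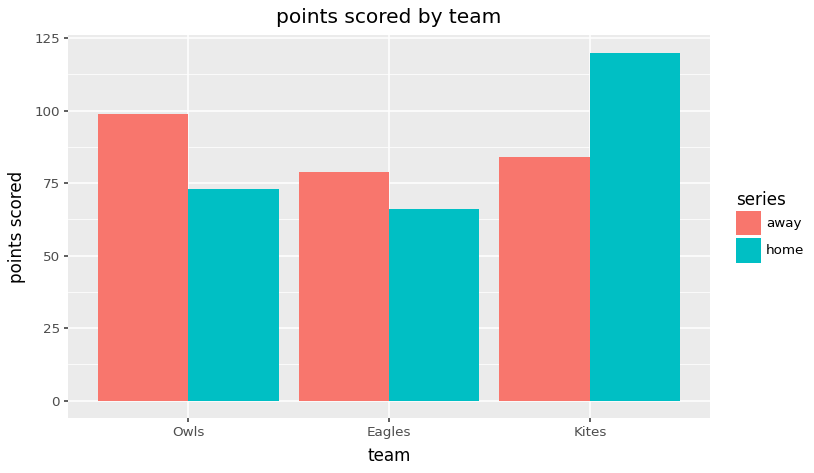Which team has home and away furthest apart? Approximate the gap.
Kites, ≈ 40

Kites: home ≈ 120, away ≈ 80 → gap ≈ 40. Next-largest (Owls) is only ≈ 30.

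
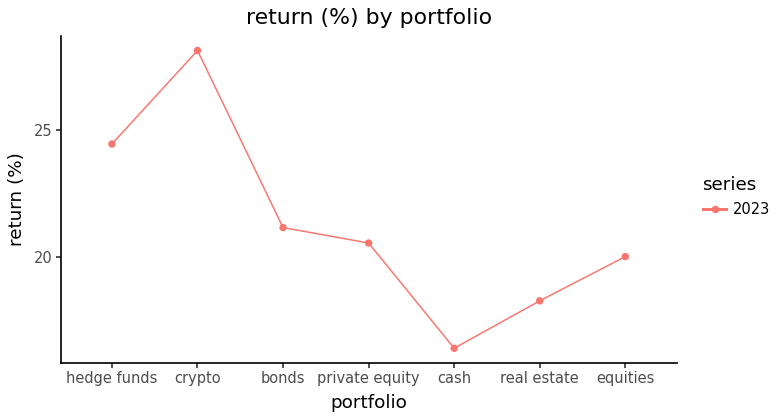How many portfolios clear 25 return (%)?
Above 25: crypto.

1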